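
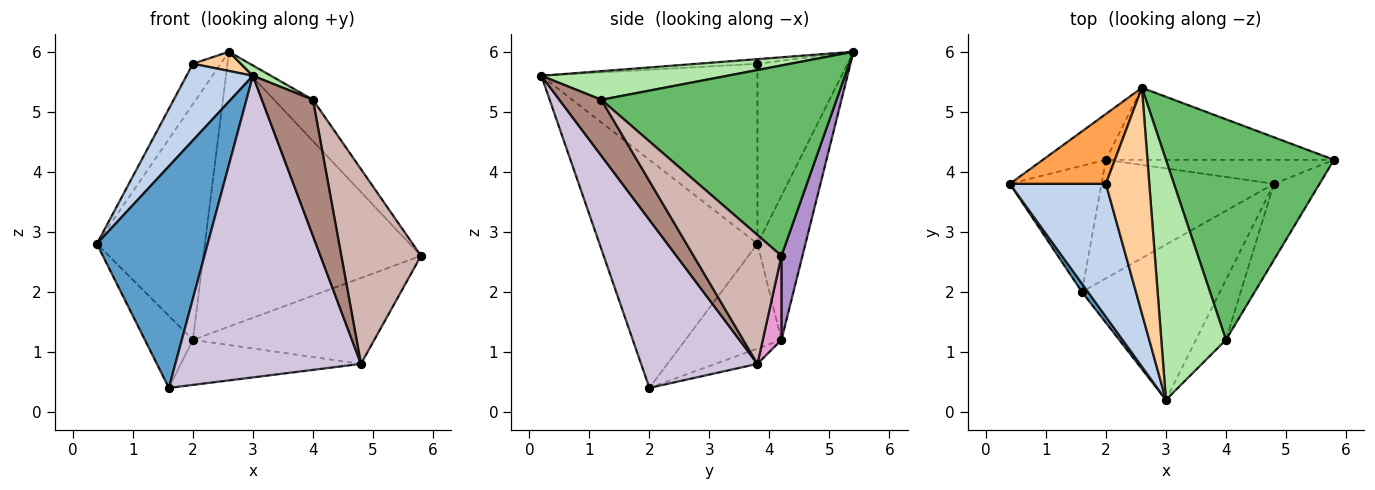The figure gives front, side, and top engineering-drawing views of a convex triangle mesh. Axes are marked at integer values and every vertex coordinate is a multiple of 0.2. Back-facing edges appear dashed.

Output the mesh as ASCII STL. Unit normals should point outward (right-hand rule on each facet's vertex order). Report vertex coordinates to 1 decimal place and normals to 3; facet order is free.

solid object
 facet normal -0.818 -0.574 0.022
  outer loop
   vertex 1.6 2.0 0.4
   vertex 3.0 0.2 5.6
   vertex 0.4 3.8 2.8
  endloop
 endfacet
 facet normal -0.852 -0.262 0.454
  outer loop
   vertex 2.0 3.8 5.8
   vertex 0.4 3.8 2.8
   vertex 3.0 0.2 5.6
  endloop
 endfacet
 facet normal -0.851 0.263 0.454
  outer loop
   vertex 2.0 3.8 5.8
   vertex 2.6 5.4 6.0
   vertex 0.4 3.8 2.8
  endloop
 endfacet
 facet normal -0.105 -0.084 0.991
  outer loop
   vertex 2.0 3.8 5.8
   vertex 3.0 0.2 5.6
   vertex 2.6 5.4 6.0
  endloop
 endfacet
 facet normal 0.744 0.123 0.657
  outer loop
   vertex 4.0 1.2 5.2
   vertex 5.8 4.2 2.6
   vertex 2.6 5.4 6.0
  endloop
 endfacet
 facet normal 0.405 -0.039 0.914
  outer loop
   vertex 4.0 1.2 5.2
   vertex 2.6 5.4 6.0
   vertex 3.0 0.2 5.6
  endloop
 endfacet
 facet normal -0.704 0.352 -0.616
  outer loop
   vertex 2.0 4.2 1.2
   vertex 1.6 2.0 0.4
   vertex 0.4 3.8 2.8
  endloop
 endfacet
 facet normal -0.400 0.900 -0.175
  outer loop
   vertex 2.0 4.2 1.2
   vertex 0.4 3.8 2.8
   vertex 2.6 5.4 6.0
  endloop
 endfacet
 facet normal 0.093 0.963 -0.252
  outer loop
   vertex 2.0 4.2 1.2
   vertex 2.6 5.4 6.0
   vertex 5.8 4.2 2.6
  endloop
 endfacet
 facet normal 0.487 -0.777 -0.400
  outer loop
   vertex 4.8 3.8 0.8
   vertex 3.0 0.2 5.6
   vertex 1.6 2.0 0.4
  endloop
 endfacet
 facet normal 0.602 -0.731 -0.322
  outer loop
   vertex 4.8 3.8 0.8
   vertex 4.0 1.2 5.2
   vertex 3.0 0.2 5.6
  endloop
 endfacet
 facet normal 0.717 -0.650 -0.254
  outer loop
   vertex 4.8 3.8 0.8
   vertex 5.8 4.2 2.6
   vertex 4.0 1.2 5.2
  endloop
 endfacet
 facet normal 0.099 0.958 -0.268
  outer loop
   vertex 4.8 3.8 0.8
   vertex 2.0 4.2 1.2
   vertex 5.8 4.2 2.6
  endloop
 endfacet
 facet normal -0.083 0.354 -0.932
  outer loop
   vertex 4.8 3.8 0.8
   vertex 1.6 2.0 0.4
   vertex 2.0 4.2 1.2
  endloop
 endfacet
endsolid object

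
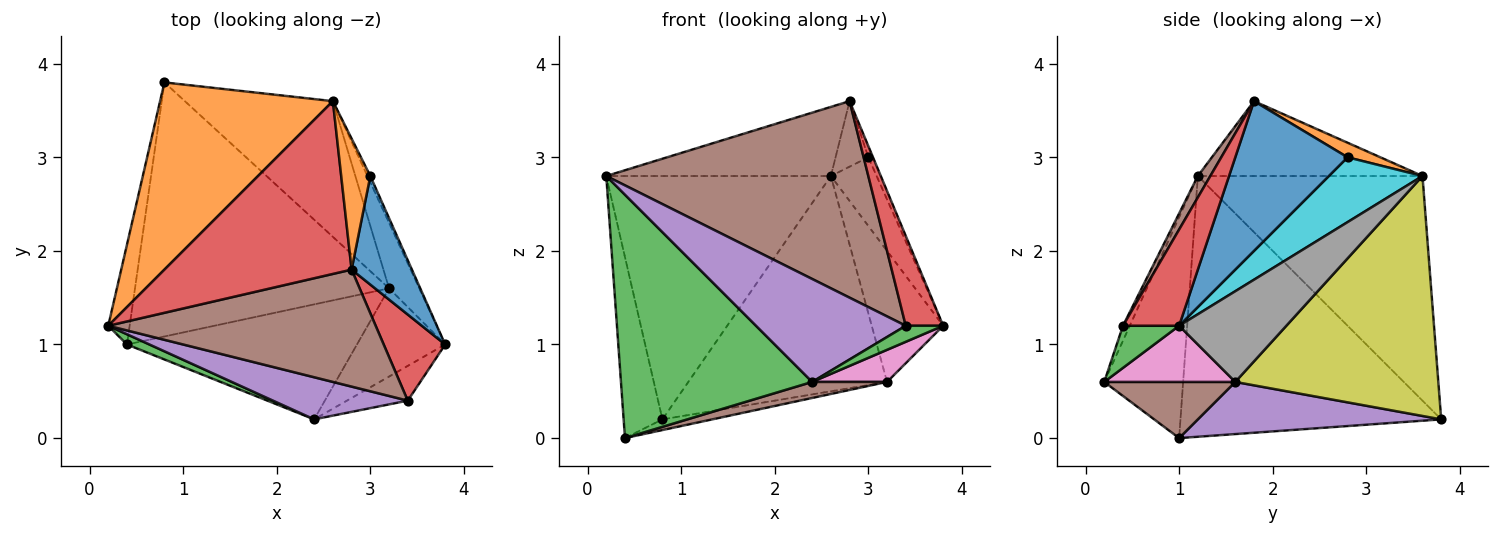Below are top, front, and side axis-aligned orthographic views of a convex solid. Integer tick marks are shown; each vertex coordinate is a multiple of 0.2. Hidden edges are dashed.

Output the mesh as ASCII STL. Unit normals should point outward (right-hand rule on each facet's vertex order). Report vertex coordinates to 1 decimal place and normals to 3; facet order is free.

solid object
 facet normal -0.986 0.147 -0.081
  outer loop
   vertex 0.4 1.0 0.0
   vertex 0.2 1.2 2.8
   vertex 0.8 3.8 0.2
  endloop
 endfacet
 facet normal -0.621 0.621 0.478
  outer loop
   vertex 2.6 3.6 2.8
   vertex 0.8 3.8 0.2
   vertex 0.2 1.2 2.8
  endloop
 endfacet
 facet normal -0.381 -0.924 0.039
  outer loop
   vertex 2.4 0.2 0.6
   vertex 0.2 1.2 2.8
   vertex 0.4 1.0 0.0
  endloop
 endfacet
 facet normal -0.348 0.348 0.870
  outer loop
   vertex 2.8 1.8 3.6
   vertex 2.6 3.6 2.8
   vertex 0.2 1.2 2.8
  endloop
 endfacet
 facet normal 0.201 0.041 -0.979
  outer loop
   vertex 3.2 1.6 0.6
   vertex 0.4 1.0 0.0
   vertex 0.8 3.8 0.2
  endloop
 endfacet
 facet normal 0.235 -0.134 -0.963
  outer loop
   vertex 3.2 1.6 0.6
   vertex 2.4 0.2 0.6
   vertex 0.4 1.0 0.0
  endloop
 endfacet
 facet normal 0.513 -0.293 -0.807
  outer loop
   vertex 3.2 1.6 0.6
   vertex 3.8 1.0 1.2
   vertex 2.4 0.2 0.6
  endloop
 endfacet
 facet normal 0.802 0.535 -0.267
  outer loop
   vertex 3.2 1.6 0.6
   vertex 2.6 3.6 2.8
   vertex 3.8 1.0 1.2
  endloop
 endfacet
 facet normal 0.654 0.640 -0.403
  outer loop
   vertex 3.2 1.6 0.6
   vertex 0.8 3.8 0.2
   vertex 2.6 3.6 2.8
  endloop
 endfacet
 facet normal 0.898 0.439 -0.040
  outer loop
   vertex 3.0 2.8 3.0
   vertex 3.8 1.0 1.2
   vertex 2.6 3.6 2.8
  endloop
 endfacet
 facet normal 0.927 0.039 0.373
  outer loop
   vertex 3.0 2.8 3.0
   vertex 2.8 1.8 3.6
   vertex 3.8 1.0 1.2
  endloop
 endfacet
 facet normal 0.408 0.408 0.816
  outer loop
   vertex 3.0 2.8 3.0
   vertex 2.6 3.6 2.8
   vertex 2.8 1.8 3.6
  endloop
 endfacet
 facet normal 0.532 -0.355 -0.769
  outer loop
   vertex 3.4 0.4 1.2
   vertex 2.4 0.2 0.6
   vertex 3.8 1.0 1.2
  endloop
 endfacet
 facet normal 0.735 -0.490 0.469
  outer loop
   vertex 3.4 0.4 1.2
   vertex 3.8 1.0 1.2
   vertex 2.8 1.8 3.6
  endloop
 endfacet
 facet normal -0.042 -0.925 0.378
  outer loop
   vertex 3.4 0.4 1.2
   vertex 0.2 1.2 2.8
   vertex 2.4 0.2 0.6
  endloop
 endfacet
 facet normal 0.041 -0.859 0.511
  outer loop
   vertex 3.4 0.4 1.2
   vertex 2.8 1.8 3.6
   vertex 0.2 1.2 2.8
  endloop
 endfacet
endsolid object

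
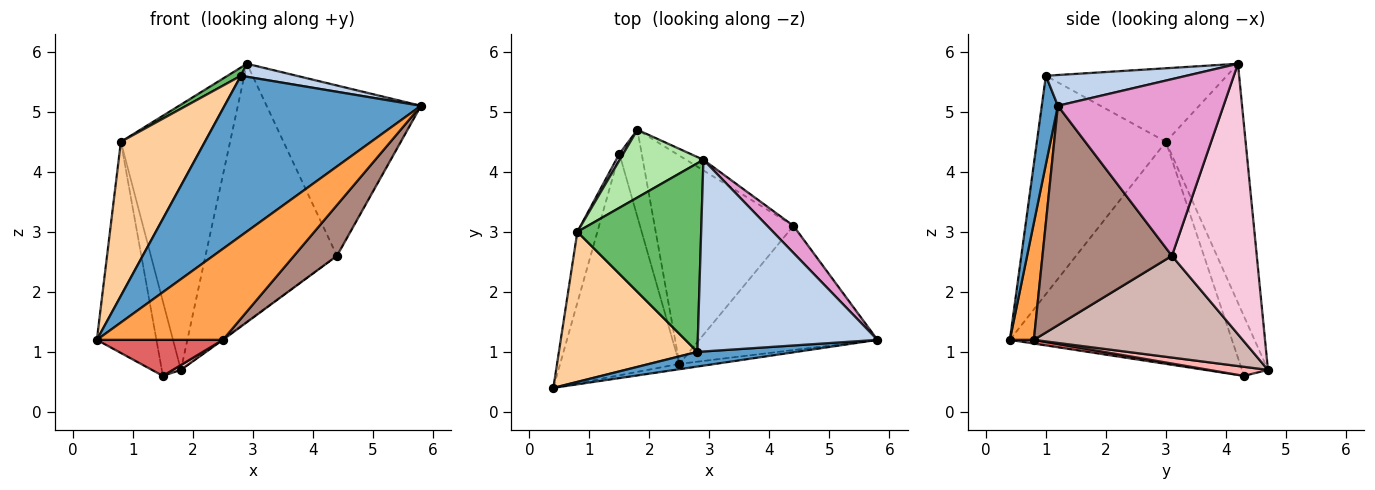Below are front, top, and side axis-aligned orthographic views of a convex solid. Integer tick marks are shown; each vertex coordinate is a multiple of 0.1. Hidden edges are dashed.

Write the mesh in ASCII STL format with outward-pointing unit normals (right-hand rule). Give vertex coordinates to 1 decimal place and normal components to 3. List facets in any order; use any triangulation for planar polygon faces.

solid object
 facet normal 0.081 -0.993 0.091
  outer loop
   vertex 2.8 1.0 5.6
   vertex 0.4 0.4 1.2
   vertex 5.8 1.2 5.1
  endloop
 endfacet
 facet normal 0.168 -0.067 0.983
  outer loop
   vertex 2.8 1.0 5.6
   vertex 5.8 1.2 5.1
   vertex 2.9 4.2 5.8
  endloop
 endfacet
 facet normal 0.187 -0.981 -0.057
  outer loop
   vertex 2.5 0.8 1.2
   vertex 5.8 1.2 5.1
   vertex 0.4 0.4 1.2
  endloop
 endfacet
 facet normal -0.740 -0.482 0.469
  outer loop
   vertex 0.8 3.0 4.5
   vertex 0.4 0.4 1.2
   vertex 2.8 1.0 5.6
  endloop
 endfacet
 facet normal -0.510 -0.038 0.859
  outer loop
   vertex 0.8 3.0 4.5
   vertex 2.8 1.0 5.6
   vertex 2.9 4.2 5.8
  endloop
 endfacet
 facet normal -0.577 0.791 0.202
  outer loop
   vertex 0.8 3.0 4.5
   vertex 2.9 4.2 5.8
   vertex 1.8 4.7 0.7
  endloop
 endfacet
 facet normal 0.031 -0.160 -0.987
  outer loop
   vertex 1.5 4.3 0.6
   vertex 2.5 0.8 1.2
   vertex 0.4 0.4 1.2
  endloop
 endfacet
 facet normal 0.376 -0.051 -0.925
  outer loop
   vertex 1.5 4.3 0.6
   vertex 1.8 4.7 0.7
   vertex 2.5 0.8 1.2
  endloop
 endfacet
 facet normal -0.962 0.258 -0.087
  outer loop
   vertex 1.5 4.3 0.6
   vertex 0.4 0.4 1.2
   vertex 0.8 3.0 4.5
  endloop
 endfacet
 facet normal -0.805 0.591 0.052
  outer loop
   vertex 1.5 4.3 0.6
   vertex 0.8 3.0 4.5
   vertex 1.8 4.7 0.7
  endloop
 endfacet
 facet normal 0.752 -0.249 -0.611
  outer loop
   vertex 4.4 3.1 2.6
   vertex 5.8 1.2 5.1
   vertex 2.5 0.8 1.2
  endloop
 endfacet
 facet normal 0.591 0.003 -0.807
  outer loop
   vertex 4.4 3.1 2.6
   vertex 2.5 0.8 1.2
   vertex 1.8 4.7 0.7
  endloop
 endfacet
 facet normal 0.727 0.678 0.108
  outer loop
   vertex 4.4 3.1 2.6
   vertex 2.9 4.2 5.8
   vertex 5.8 1.2 5.1
  endloop
 endfacet
 facet normal 0.542 0.840 -0.035
  outer loop
   vertex 4.4 3.1 2.6
   vertex 1.8 4.7 0.7
   vertex 2.9 4.2 5.8
  endloop
 endfacet
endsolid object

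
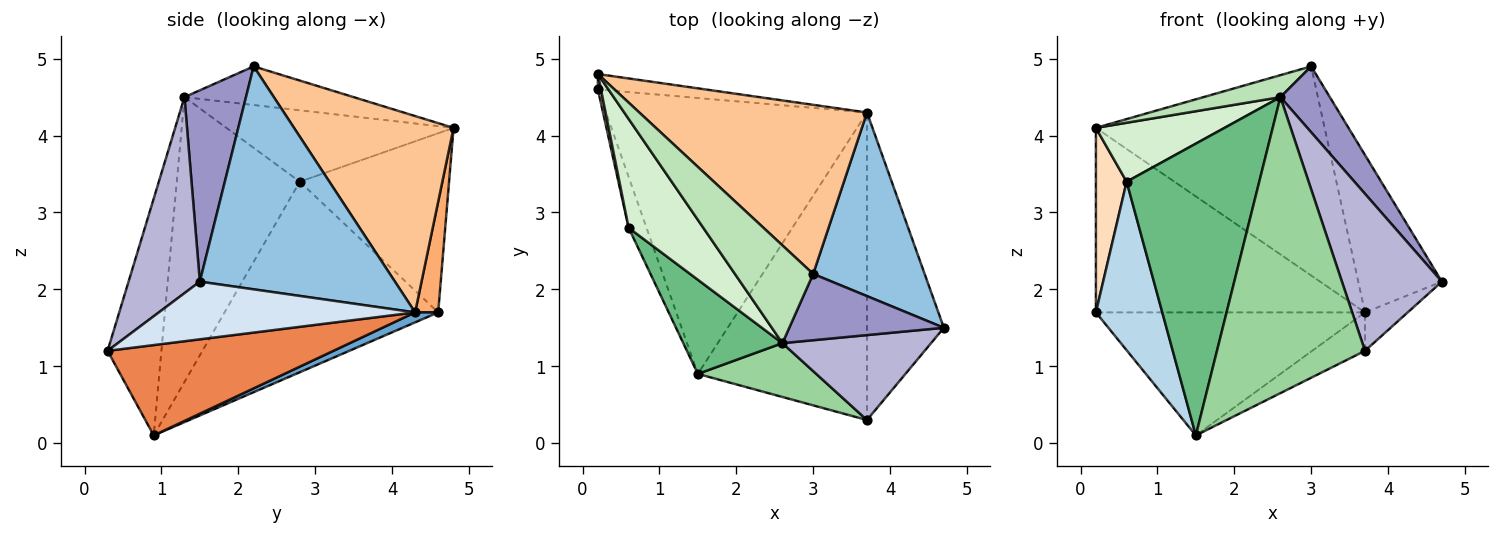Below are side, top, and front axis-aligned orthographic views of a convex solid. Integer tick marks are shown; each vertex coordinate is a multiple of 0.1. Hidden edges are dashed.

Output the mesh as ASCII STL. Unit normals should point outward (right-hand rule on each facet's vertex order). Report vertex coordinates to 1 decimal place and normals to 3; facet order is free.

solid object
 facet normal 0.035 0.407 -0.913
  outer loop
   vertex 3.7 4.3 1.7
   vertex 1.5 0.9 0.1
   vertex 0.2 4.6 1.7
  endloop
 endfacet
 facet normal 0.835 0.358 0.418
  outer loop
   vertex 3.7 4.3 1.7
   vertex 3.0 2.2 4.9
   vertex 4.7 1.5 2.1
  endloop
 endfacet
 facet normal -0.951 -0.296 -0.089
  outer loop
   vertex 0.6 2.8 3.4
   vertex 0.2 4.6 1.7
   vertex 1.5 0.9 0.1
  endloop
 endfacet
 facet normal 0.597 0.100 -0.796
  outer loop
   vertex 3.7 0.3 1.2
   vertex 3.7 4.3 1.7
   vertex 4.7 1.5 2.1
  endloop
 endfacet
 facet normal 0.468 0.110 -0.877
  outer loop
   vertex 3.7 0.3 1.2
   vertex 1.5 0.9 0.1
   vertex 3.7 4.3 1.7
  endloop
 endfacet
 facet normal 0.085 0.993 -0.083
  outer loop
   vertex 0.2 4.8 4.1
   vertex 3.7 4.3 1.7
   vertex 0.2 4.6 1.7
  endloop
 endfacet
 facet normal 0.477 0.683 0.553
  outer loop
   vertex 0.2 4.8 4.1
   vertex 3.0 2.2 4.9
   vertex 3.7 4.3 1.7
  endloop
 endfacet
 facet normal -0.979 -0.202 0.017
  outer loop
   vertex 0.2 4.8 4.1
   vertex 0.2 4.6 1.7
   vertex 0.6 2.8 3.4
  endloop
 endfacet
 facet normal -0.662 -0.713 0.230
  outer loop
   vertex 2.6 1.3 4.5
   vertex 0.6 2.8 3.4
   vertex 1.5 0.9 0.1
  endloop
 endfacet
 facet normal -0.337 -0.926 0.168
  outer loop
   vertex 2.6 1.3 4.5
   vertex 1.5 0.9 0.1
   vertex 3.7 0.3 1.2
  endloop
 endfacet
 facet normal -0.434 -0.197 0.879
  outer loop
   vertex 2.6 1.3 4.5
   vertex 3.0 2.2 4.9
   vertex 0.2 4.8 4.1
  endloop
 endfacet
 facet normal -0.643 -0.364 0.673
  outer loop
   vertex 2.6 1.3 4.5
   vertex 0.2 4.8 4.1
   vertex 0.6 2.8 3.4
  endloop
 endfacet
 facet normal 0.660 -0.530 0.533
  outer loop
   vertex 2.6 1.3 4.5
   vertex 4.7 1.5 2.1
   vertex 3.0 2.2 4.9
  endloop
 endfacet
 facet normal 0.531 -0.745 0.403
  outer loop
   vertex 2.6 1.3 4.5
   vertex 3.7 0.3 1.2
   vertex 4.7 1.5 2.1
  endloop
 endfacet
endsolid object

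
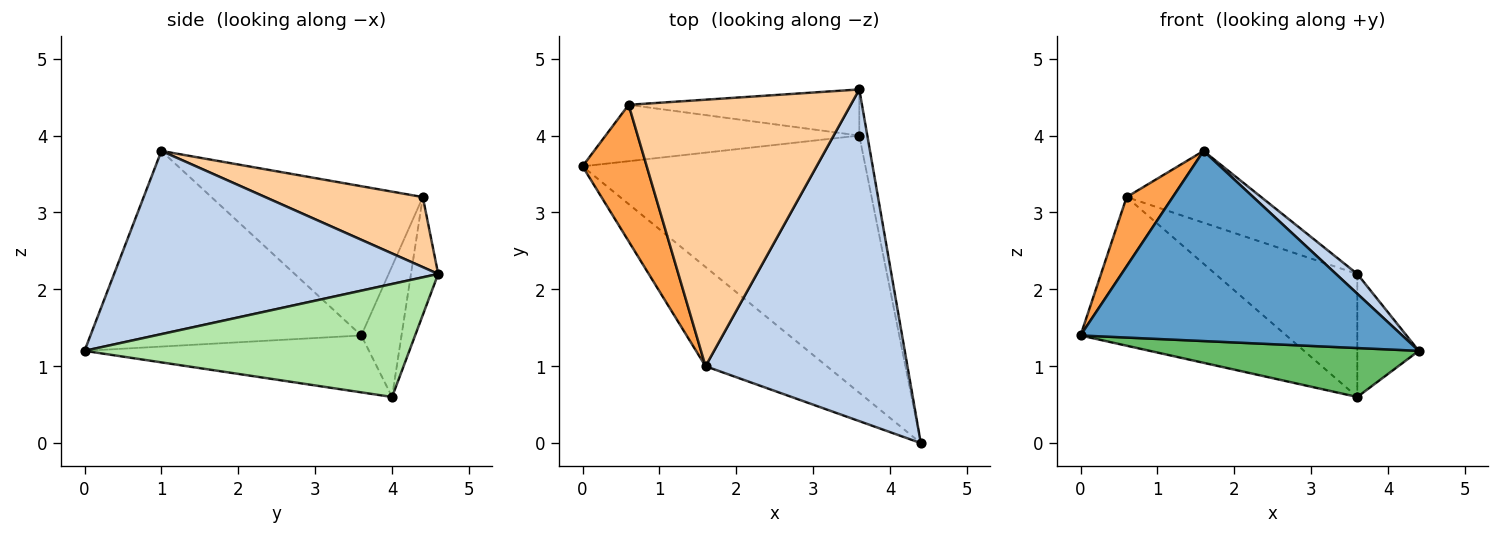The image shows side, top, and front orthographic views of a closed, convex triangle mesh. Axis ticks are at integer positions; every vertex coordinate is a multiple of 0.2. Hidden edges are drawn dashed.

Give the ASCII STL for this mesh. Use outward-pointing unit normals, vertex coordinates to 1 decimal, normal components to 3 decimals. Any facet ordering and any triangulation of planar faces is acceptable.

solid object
 facet normal -0.598 -0.710 -0.371
  outer loop
   vertex 1.6 1.0 3.8
   vertex 0.0 3.6 1.4
   vertex 4.4 0.0 1.2
  endloop
 endfacet
 facet normal 0.671 -0.044 0.740
  outer loop
   vertex 1.6 1.0 3.8
   vertex 4.4 0.0 1.2
   vertex 3.6 4.6 2.2
  endloop
 endfacet
 facet normal -0.901 -0.197 0.388
  outer loop
   vertex 0.6 4.4 3.2
   vertex 0.0 3.6 1.4
   vertex 1.6 1.0 3.8
  endloop
 endfacet
 facet normal 0.291 0.249 0.924
  outer loop
   vertex 0.6 4.4 3.2
   vertex 1.6 1.0 3.8
   vertex 3.6 4.6 2.2
  endloop
 endfacet
 facet normal -0.194 -0.183 -0.964
  outer loop
   vertex 3.6 4.0 0.6
   vertex 4.4 0.0 1.2
   vertex 0.0 3.6 1.4
  endloop
 endfacet
 facet normal 0.980 0.186 -0.070
  outer loop
   vertex 3.6 4.0 0.6
   vertex 3.6 4.6 2.2
   vertex 4.4 0.0 1.2
  endloop
 endfacet
 facet normal -0.180 0.920 -0.349
  outer loop
   vertex 3.6 4.0 0.6
   vertex 0.0 3.6 1.4
   vertex 0.6 4.4 3.2
  endloop
 endfacet
 facet normal -0.177 0.922 -0.346
  outer loop
   vertex 3.6 4.0 0.6
   vertex 0.6 4.4 3.2
   vertex 3.6 4.6 2.2
  endloop
 endfacet
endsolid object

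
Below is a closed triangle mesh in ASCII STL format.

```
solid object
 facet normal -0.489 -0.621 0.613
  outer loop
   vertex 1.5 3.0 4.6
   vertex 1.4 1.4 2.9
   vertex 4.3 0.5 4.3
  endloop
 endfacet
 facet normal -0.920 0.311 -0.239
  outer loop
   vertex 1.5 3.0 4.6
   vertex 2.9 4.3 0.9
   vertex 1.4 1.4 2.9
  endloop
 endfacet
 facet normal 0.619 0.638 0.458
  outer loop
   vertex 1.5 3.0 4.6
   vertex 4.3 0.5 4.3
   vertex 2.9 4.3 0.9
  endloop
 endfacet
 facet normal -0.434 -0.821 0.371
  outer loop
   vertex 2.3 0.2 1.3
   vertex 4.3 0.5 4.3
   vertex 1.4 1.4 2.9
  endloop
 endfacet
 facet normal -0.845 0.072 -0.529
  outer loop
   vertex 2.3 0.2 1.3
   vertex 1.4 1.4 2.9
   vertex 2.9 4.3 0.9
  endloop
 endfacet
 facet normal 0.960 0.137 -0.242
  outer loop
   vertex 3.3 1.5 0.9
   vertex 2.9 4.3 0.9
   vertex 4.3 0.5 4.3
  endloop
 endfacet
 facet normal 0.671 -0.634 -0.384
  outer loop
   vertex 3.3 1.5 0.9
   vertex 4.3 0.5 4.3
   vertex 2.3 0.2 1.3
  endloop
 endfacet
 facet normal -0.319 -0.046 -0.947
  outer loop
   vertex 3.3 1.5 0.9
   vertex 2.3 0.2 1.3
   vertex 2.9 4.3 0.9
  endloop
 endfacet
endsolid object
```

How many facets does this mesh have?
8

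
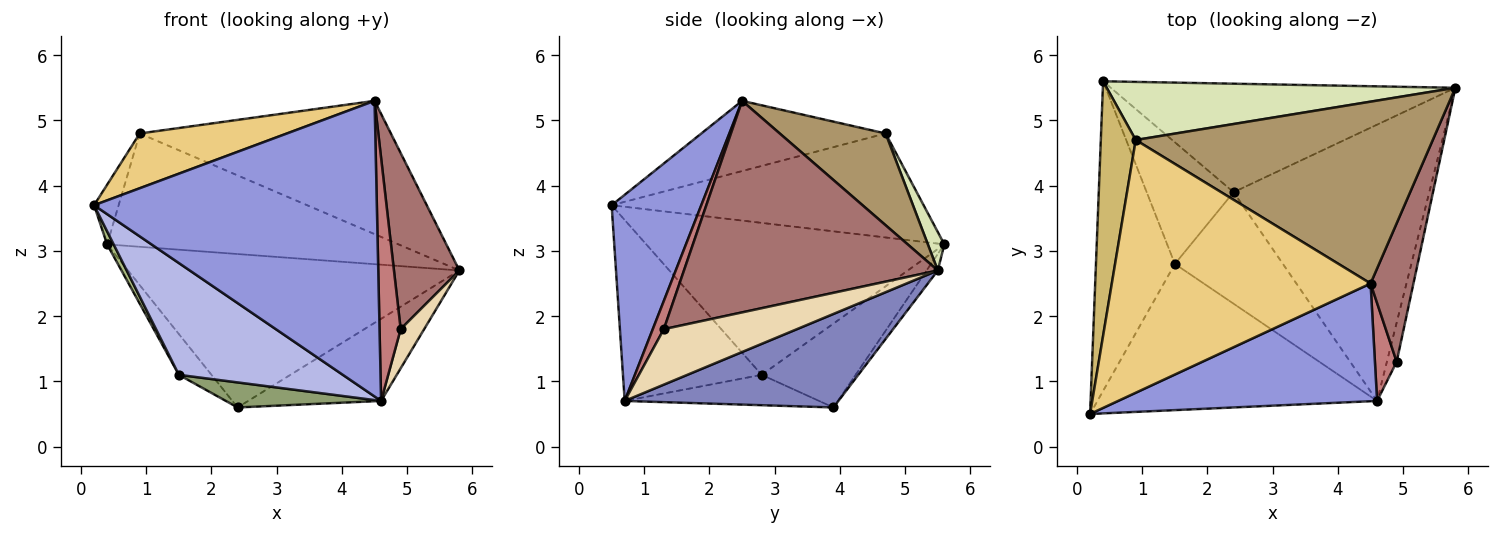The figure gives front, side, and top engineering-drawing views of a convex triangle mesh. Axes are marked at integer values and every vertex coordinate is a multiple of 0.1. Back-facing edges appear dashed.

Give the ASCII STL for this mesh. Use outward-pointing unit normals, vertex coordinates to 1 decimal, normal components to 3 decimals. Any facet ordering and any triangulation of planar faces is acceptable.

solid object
 facet normal -0.028 0.816 -0.577
  outer loop
   vertex 2.4 3.9 0.6
   vertex 0.4 5.6 3.1
   vertex 5.8 5.5 2.7
  endloop
 endfacet
 facet normal 0.416 0.259 -0.872
  outer loop
   vertex 4.6 0.7 0.7
   vertex 2.4 3.9 0.6
   vertex 5.8 5.5 2.7
  endloop
 endfacet
 facet normal 0.282 -0.891 0.355
  outer loop
   vertex 4.5 2.5 5.3
   vertex 0.2 0.5 3.7
   vertex 4.6 0.7 0.7
  endloop
 endfacet
 facet normal -0.457 -0.540 -0.706
  outer loop
   vertex 1.5 2.8 1.1
   vertex 4.6 0.7 0.7
   vertex 0.2 0.5 3.7
  endloop
 endfacet
 facet normal -0.265 -0.211 -0.941
  outer loop
   vertex 1.5 2.8 1.1
   vertex 2.4 3.9 0.6
   vertex 4.6 0.7 0.7
  endloop
 endfacet
 facet normal -0.887 -0.019 -0.461
  outer loop
   vertex 1.5 2.8 1.1
   vertex 0.2 0.5 3.7
   vertex 0.4 5.6 3.1
  endloop
 endfacet
 facet normal -0.675 0.234 -0.699
  outer loop
   vertex 1.5 2.8 1.1
   vertex 0.4 5.6 3.1
   vertex 2.4 3.9 0.6
  endloop
 endfacet
 facet normal 0.050 0.889 0.456
  outer loop
   vertex 0.9 4.7 4.8
   vertex 5.8 5.5 2.7
   vertex 0.4 5.6 3.1
  endloop
 endfacet
 facet normal 0.242 0.574 0.783
  outer loop
   vertex 0.9 4.7 4.8
   vertex 4.5 2.5 5.3
   vertex 5.8 5.5 2.7
  endloop
 endfacet
 facet normal -0.945 0.074 0.317
  outer loop
   vertex 0.9 4.7 4.8
   vertex 0.4 5.6 3.1
   vertex 0.2 0.5 3.7
  endloop
 endfacet
 facet normal -0.256 -0.205 0.945
  outer loop
   vertex 0.9 4.7 4.8
   vertex 0.2 0.5 3.7
   vertex 4.5 2.5 5.3
  endloop
 endfacet
 facet normal 0.970 -0.171 -0.171
  outer loop
   vertex 4.9 1.3 1.8
   vertex 4.6 0.7 0.7
   vertex 5.8 5.5 2.7
  endloop
 endfacet
 facet normal 0.950 -0.245 0.193
  outer loop
   vertex 4.9 1.3 1.8
   vertex 5.8 5.5 2.7
   vertex 4.5 2.5 5.3
  endloop
 endfacet
 facet normal 0.437 -0.834 0.336
  outer loop
   vertex 4.9 1.3 1.8
   vertex 4.5 2.5 5.3
   vertex 4.6 0.7 0.7
  endloop
 endfacet
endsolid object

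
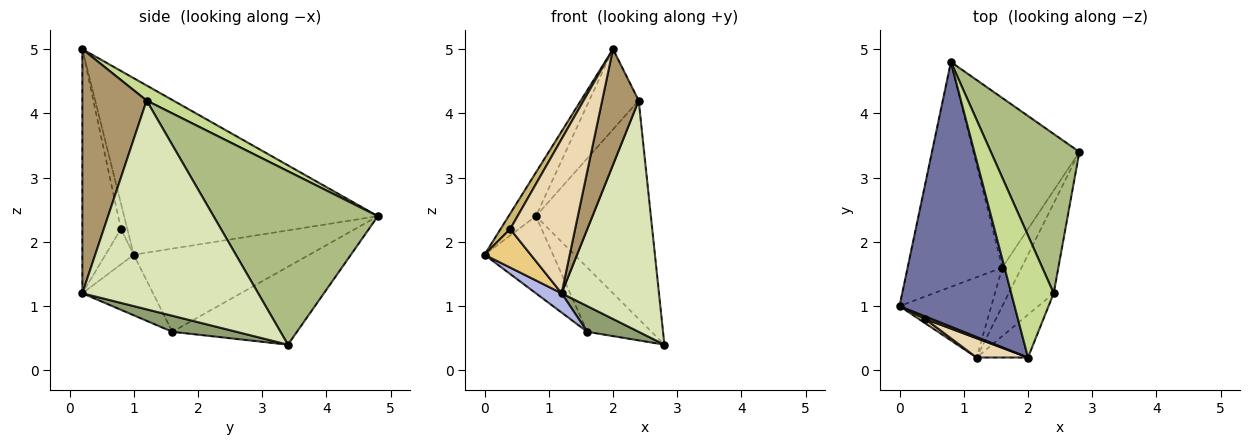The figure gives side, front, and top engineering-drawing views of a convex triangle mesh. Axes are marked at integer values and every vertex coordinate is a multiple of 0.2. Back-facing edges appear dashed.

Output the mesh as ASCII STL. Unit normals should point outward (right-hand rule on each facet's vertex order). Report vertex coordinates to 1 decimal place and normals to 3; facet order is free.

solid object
 facet normal -0.834 0.090 0.544
  outer loop
   vertex 2.0 0.2 5.0
   vertex 0.8 4.8 2.4
   vertex 0.0 1.0 1.8
  endloop
 endfacet
 facet normal -0.639 0.249 -0.728
  outer loop
   vertex 1.6 1.6 0.6
   vertex 0.0 1.0 1.8
   vertex 0.8 4.8 2.4
  endloop
 endfacet
 facet normal -0.566 0.292 -0.771
  outer loop
   vertex 1.6 1.6 0.6
   vertex 0.8 4.8 2.4
   vertex 2.8 3.4 0.4
  endloop
 endfacet
 facet normal -0.540 -0.196 -0.818
  outer loop
   vertex 1.6 1.6 0.6
   vertex 1.2 0.2 1.2
   vertex 0.0 1.0 1.8
  endloop
 endfacet
 facet normal 0.570 -0.456 -0.684
  outer loop
   vertex 1.6 1.6 0.6
   vertex 2.8 3.4 0.4
   vertex 1.2 0.2 1.2
  endloop
 endfacet
 facet normal 0.756 0.529 0.386
  outer loop
   vertex 2.4 1.2 4.2
   vertex 2.8 3.4 0.4
   vertex 0.8 4.8 2.4
  endloop
 endfacet
 facet normal 0.285 0.527 0.801
  outer loop
   vertex 2.4 1.2 4.2
   vertex 0.8 4.8 2.4
   vertex 2.0 0.2 5.0
  endloop
 endfacet
 facet normal 0.860 -0.476 -0.185
  outer loop
   vertex 2.4 1.2 4.2
   vertex 1.2 0.2 1.2
   vertex 2.8 3.4 0.4
  endloop
 endfacet
 facet normal 0.855 -0.486 -0.180
  outer loop
   vertex 2.4 1.2 4.2
   vertex 2.0 0.2 5.0
   vertex 1.2 0.2 1.2
  endloop
 endfacet
 facet normal -0.549 -0.824 0.137
  outer loop
   vertex 0.4 0.8 2.2
   vertex 2.0 0.2 5.0
   vertex 0.0 1.0 1.8
  endloop
 endfacet
 facet normal -0.519 -0.849 0.094
  outer loop
   vertex 0.4 0.8 2.2
   vertex 0.0 1.0 1.8
   vertex 1.2 0.2 1.2
  endloop
 endfacet
 facet normal -0.508 -0.855 0.107
  outer loop
   vertex 0.4 0.8 2.2
   vertex 1.2 0.2 1.2
   vertex 2.0 0.2 5.0
  endloop
 endfacet
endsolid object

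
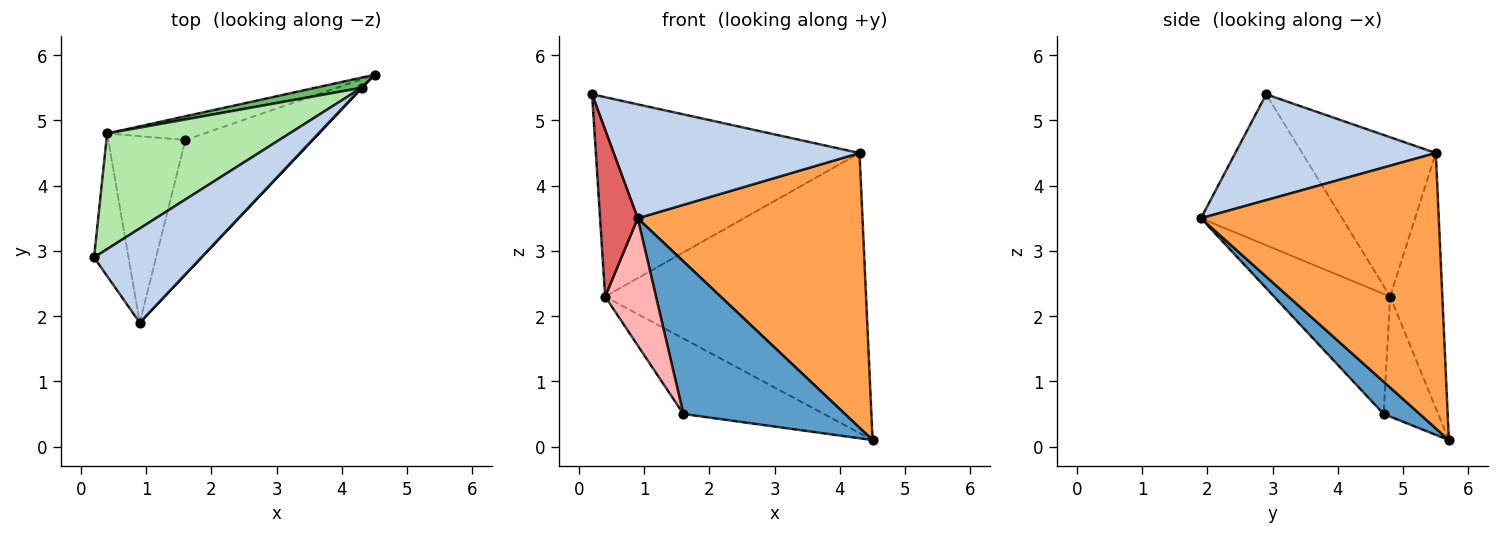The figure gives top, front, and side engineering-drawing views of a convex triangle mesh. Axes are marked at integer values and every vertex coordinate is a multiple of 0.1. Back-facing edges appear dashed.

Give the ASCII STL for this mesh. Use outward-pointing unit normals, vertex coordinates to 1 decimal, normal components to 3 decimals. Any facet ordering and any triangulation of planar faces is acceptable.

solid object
 facet normal 0.165 -0.740 -0.652
  outer loop
   vertex 1.6 4.7 0.5
   vertex 4.5 5.7 0.1
   vertex 0.9 1.9 3.5
  endloop
 endfacet
 facet normal 0.532 -0.652 0.539
  outer loop
   vertex 4.3 5.5 4.5
   vertex 0.2 2.9 5.4
   vertex 0.9 1.9 3.5
  endloop
 endfacet
 facet normal 0.727 -0.687 0.002
  outer loop
   vertex 4.3 5.5 4.5
   vertex 0.9 1.9 3.5
   vertex 4.5 5.7 0.1
  endloop
 endfacet
 facet normal -0.347 0.895 -0.281
  outer loop
   vertex 0.4 4.8 2.3
   vertex 4.5 5.7 0.1
   vertex 1.6 4.7 0.5
  endloop
 endfacet
 facet normal -0.196 0.980 0.036
  outer loop
   vertex 0.4 4.8 2.3
   vertex 4.3 5.5 4.5
   vertex 4.5 5.7 0.1
  endloop
 endfacet
 facet normal -0.401 0.792 0.460
  outer loop
   vertex 0.4 4.8 2.3
   vertex 0.2 2.9 5.4
   vertex 4.3 5.5 4.5
  endloop
 endfacet
 facet normal -0.944 -0.252 -0.215
  outer loop
   vertex 0.4 4.8 2.3
   vertex 0.9 1.9 3.5
   vertex 0.2 2.9 5.4
  endloop
 endfacet
 facet normal -0.789 -0.346 -0.507
  outer loop
   vertex 0.4 4.8 2.3
   vertex 1.6 4.7 0.5
   vertex 0.9 1.9 3.5
  endloop
 endfacet
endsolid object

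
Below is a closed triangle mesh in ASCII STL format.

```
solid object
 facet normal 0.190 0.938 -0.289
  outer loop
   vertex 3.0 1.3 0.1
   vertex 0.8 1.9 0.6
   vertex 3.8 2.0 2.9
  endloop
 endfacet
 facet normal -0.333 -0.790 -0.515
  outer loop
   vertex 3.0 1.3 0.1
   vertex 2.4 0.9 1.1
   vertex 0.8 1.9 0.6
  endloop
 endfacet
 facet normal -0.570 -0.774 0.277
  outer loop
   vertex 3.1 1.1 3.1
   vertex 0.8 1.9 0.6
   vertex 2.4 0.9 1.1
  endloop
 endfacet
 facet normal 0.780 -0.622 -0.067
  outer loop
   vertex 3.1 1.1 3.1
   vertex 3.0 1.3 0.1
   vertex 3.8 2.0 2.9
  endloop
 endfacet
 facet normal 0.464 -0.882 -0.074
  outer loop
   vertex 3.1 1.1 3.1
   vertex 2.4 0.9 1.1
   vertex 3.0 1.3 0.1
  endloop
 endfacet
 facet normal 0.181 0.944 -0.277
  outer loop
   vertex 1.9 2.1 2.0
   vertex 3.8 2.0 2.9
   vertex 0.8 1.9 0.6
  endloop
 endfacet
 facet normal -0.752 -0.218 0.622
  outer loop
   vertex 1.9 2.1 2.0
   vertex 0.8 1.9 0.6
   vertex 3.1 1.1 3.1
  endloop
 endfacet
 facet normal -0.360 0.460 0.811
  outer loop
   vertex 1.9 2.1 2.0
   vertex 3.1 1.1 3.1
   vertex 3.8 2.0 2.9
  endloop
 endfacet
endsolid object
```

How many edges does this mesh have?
12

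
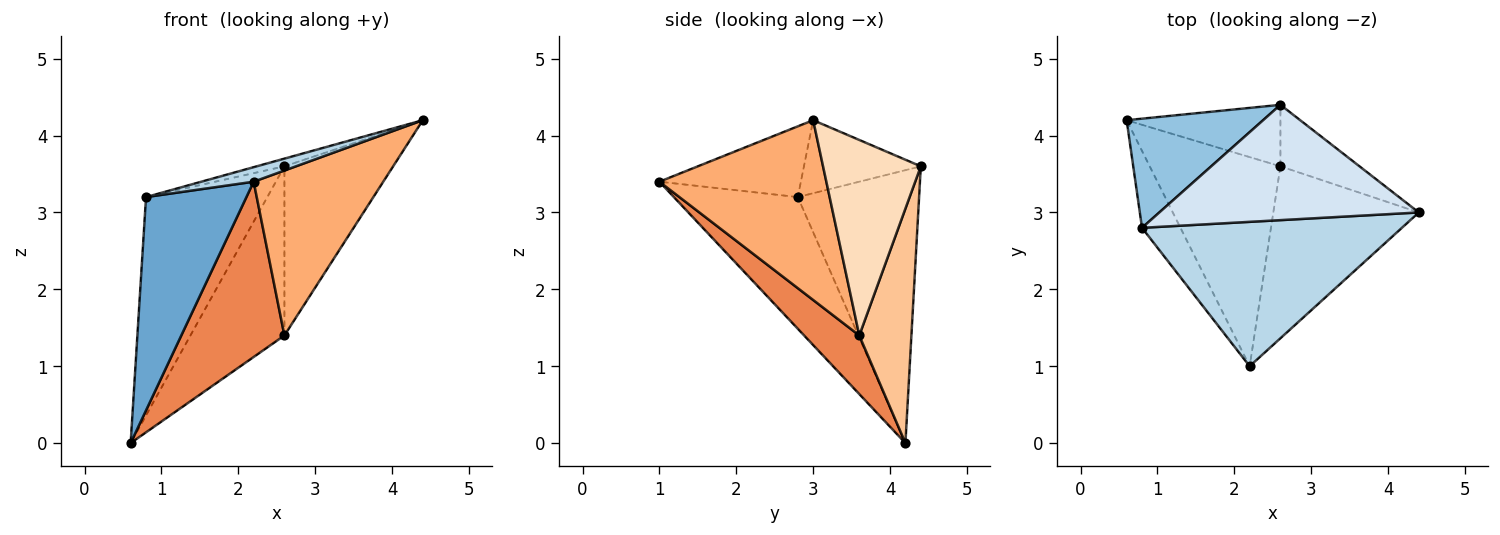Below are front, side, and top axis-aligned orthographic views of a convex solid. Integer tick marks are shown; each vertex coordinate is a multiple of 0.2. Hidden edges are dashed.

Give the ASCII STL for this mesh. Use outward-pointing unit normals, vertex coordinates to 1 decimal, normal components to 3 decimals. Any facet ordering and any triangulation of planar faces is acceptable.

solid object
 facet normal -0.758 -0.614 -0.221
  outer loop
   vertex 0.8 2.8 3.2
   vertex 0.6 4.2 0.0
   vertex 2.2 1.0 3.4
  endloop
 endfacet
 facet normal -0.667 0.667 0.333
  outer loop
   vertex 0.8 2.8 3.2
   vertex 2.6 4.4 3.6
   vertex 0.6 4.2 0.0
  endloop
 endfacet
 facet normal -0.261 -0.097 0.960
  outer loop
   vertex 0.8 2.8 3.2
   vertex 2.2 1.0 3.4
   vertex 4.4 3.0 4.2
  endloop
 endfacet
 facet normal -0.270 0.064 0.961
  outer loop
   vertex 0.8 2.8 3.2
   vertex 4.4 3.0 4.2
   vertex 2.6 4.4 3.6
  endloop
 endfacet
 facet normal 0.325 -0.608 -0.725
  outer loop
   vertex 2.6 3.6 1.4
   vertex 2.2 1.0 3.4
   vertex 0.6 4.2 0.0
  endloop
 endfacet
 facet normal 0.666 -0.517 -0.539
  outer loop
   vertex 2.6 3.6 1.4
   vertex 4.4 3.0 4.2
   vertex 2.2 1.0 3.4
  endloop
 endfacet
 facet normal 0.462 0.833 -0.303
  outer loop
   vertex 2.6 3.6 1.4
   vertex 0.6 4.2 0.0
   vertex 2.6 4.4 3.6
  endloop
 endfacet
 facet normal 0.645 0.718 -0.261
  outer loop
   vertex 2.6 3.6 1.4
   vertex 2.6 4.4 3.6
   vertex 4.4 3.0 4.2
  endloop
 endfacet
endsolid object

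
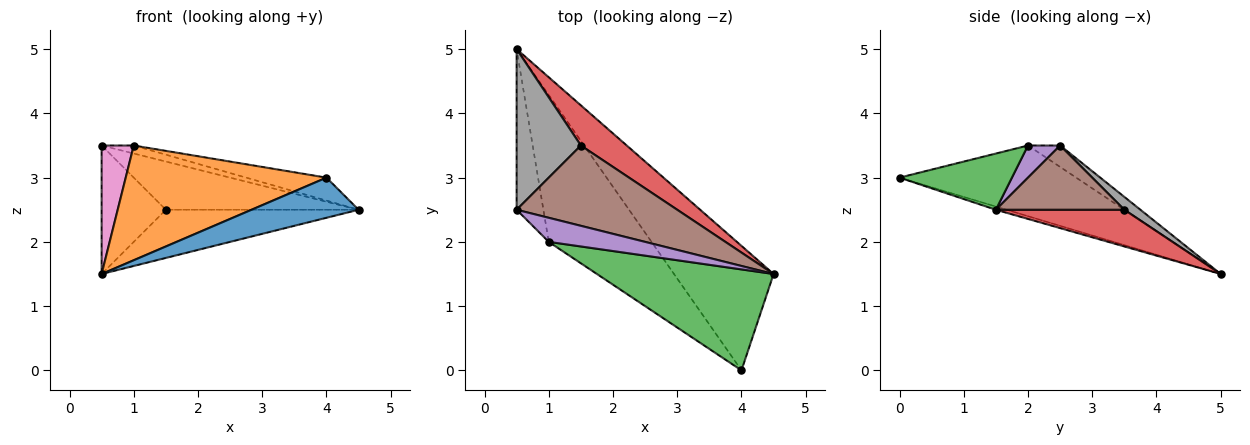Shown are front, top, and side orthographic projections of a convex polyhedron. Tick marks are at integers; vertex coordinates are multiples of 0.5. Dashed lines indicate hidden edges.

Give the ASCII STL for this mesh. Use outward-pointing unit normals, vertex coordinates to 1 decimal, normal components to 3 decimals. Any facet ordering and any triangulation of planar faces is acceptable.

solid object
 facet normal -0.031 -0.307 -0.951
  outer loop
   vertex 4.0 0.0 3.0
   vertex 0.5 5.0 1.5
   vertex 4.5 1.5 2.5
  endloop
 endfacet
 facet normal -0.476 -0.541 -0.693
  outer loop
   vertex 4.0 0.0 3.0
   vertex 1.0 2.0 3.5
   vertex 0.5 5.0 1.5
  endloop
 endfacet
 facet normal 0.296 0.212 0.931
  outer loop
   vertex 4.0 0.0 3.0
   vertex 4.5 1.5 2.5
   vertex 1.0 2.0 3.5
  endloop
 endfacet
 facet normal 0.456 0.684 0.570
  outer loop
   vertex 1.5 3.5 2.5
   vertex 4.5 1.5 2.5
   vertex 0.5 5.0 1.5
  endloop
 endfacet
 facet normal 0.302 0.302 0.905
  outer loop
   vertex 0.5 2.5 3.5
   vertex 1.0 2.0 3.5
   vertex 4.5 1.5 2.5
  endloop
 endfacet
 facet normal 0.324 0.487 0.811
  outer loop
   vertex 0.5 2.5 3.5
   vertex 4.5 1.5 2.5
   vertex 1.5 3.5 2.5
  endloop
 endfacet
 facet normal -0.530 -0.530 -0.662
  outer loop
   vertex 0.5 2.5 3.5
   vertex 0.5 5.0 1.5
   vertex 1.0 2.0 3.5
  endloop
 endfacet
 facet normal 0.154 0.617 0.772
  outer loop
   vertex 0.5 2.5 3.5
   vertex 1.5 3.5 2.5
   vertex 0.5 5.0 1.5
  endloop
 endfacet
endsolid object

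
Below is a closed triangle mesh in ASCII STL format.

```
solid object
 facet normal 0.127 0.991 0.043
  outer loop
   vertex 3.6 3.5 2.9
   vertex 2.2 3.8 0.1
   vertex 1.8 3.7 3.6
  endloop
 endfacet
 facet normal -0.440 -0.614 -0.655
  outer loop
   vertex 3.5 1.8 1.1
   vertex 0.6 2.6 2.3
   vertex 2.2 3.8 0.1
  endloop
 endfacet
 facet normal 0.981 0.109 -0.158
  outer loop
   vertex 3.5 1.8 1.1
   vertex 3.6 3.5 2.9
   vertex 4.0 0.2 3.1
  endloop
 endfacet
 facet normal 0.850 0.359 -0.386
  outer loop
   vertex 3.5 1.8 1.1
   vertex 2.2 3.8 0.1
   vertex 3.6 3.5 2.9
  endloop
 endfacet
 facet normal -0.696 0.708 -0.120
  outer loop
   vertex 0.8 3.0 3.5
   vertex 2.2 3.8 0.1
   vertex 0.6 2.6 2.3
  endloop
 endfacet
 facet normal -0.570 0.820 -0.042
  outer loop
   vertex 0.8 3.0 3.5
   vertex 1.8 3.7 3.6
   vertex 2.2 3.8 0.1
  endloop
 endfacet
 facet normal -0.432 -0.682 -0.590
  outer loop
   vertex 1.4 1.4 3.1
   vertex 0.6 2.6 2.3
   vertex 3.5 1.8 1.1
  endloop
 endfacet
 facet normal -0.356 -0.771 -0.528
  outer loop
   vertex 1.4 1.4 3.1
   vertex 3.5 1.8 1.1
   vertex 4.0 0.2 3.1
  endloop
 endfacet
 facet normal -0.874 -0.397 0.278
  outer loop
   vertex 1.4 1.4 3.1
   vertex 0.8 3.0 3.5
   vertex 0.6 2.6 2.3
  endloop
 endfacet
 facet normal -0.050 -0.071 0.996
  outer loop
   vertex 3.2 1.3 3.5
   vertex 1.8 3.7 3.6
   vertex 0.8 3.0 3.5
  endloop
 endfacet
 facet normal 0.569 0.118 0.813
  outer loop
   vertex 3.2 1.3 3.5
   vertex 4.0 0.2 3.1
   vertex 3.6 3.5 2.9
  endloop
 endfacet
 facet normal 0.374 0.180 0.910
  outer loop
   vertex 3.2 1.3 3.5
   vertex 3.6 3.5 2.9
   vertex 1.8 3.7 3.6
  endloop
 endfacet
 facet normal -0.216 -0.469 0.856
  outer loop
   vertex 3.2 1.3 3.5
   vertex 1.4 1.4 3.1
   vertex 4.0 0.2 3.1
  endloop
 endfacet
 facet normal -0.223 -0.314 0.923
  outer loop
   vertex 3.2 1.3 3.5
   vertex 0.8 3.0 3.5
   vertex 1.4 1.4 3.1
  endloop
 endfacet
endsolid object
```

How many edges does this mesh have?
21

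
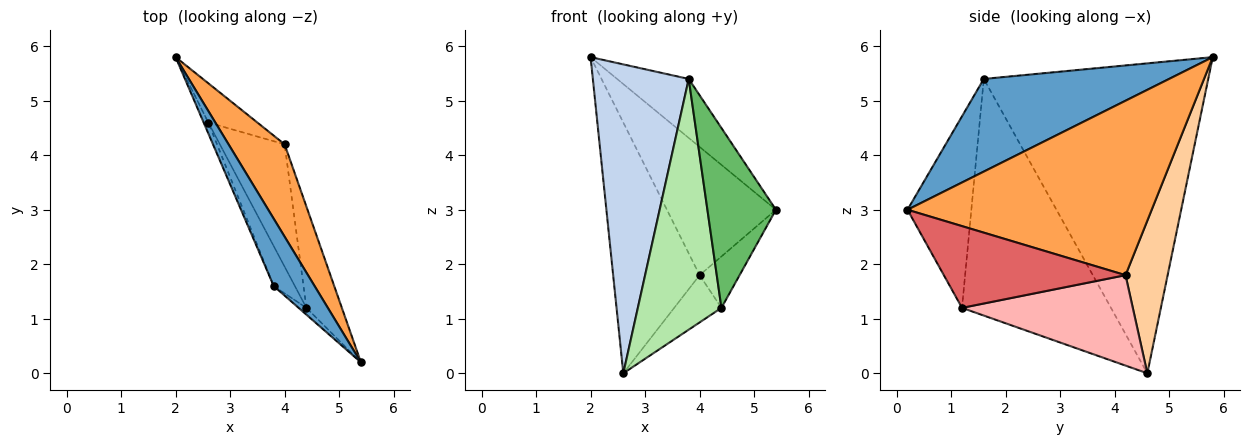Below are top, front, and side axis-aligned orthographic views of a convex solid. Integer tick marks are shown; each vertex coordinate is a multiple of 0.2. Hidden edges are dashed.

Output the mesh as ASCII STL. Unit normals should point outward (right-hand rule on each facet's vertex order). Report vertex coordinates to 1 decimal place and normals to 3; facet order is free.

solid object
 facet normal 0.863 0.333 0.381
  outer loop
   vertex 3.8 1.6 5.4
   vertex 5.4 0.2 3.0
   vertex 2.0 5.8 5.8
  endloop
 endfacet
 facet normal -0.920 -0.393 -0.014
  outer loop
   vertex 3.8 1.6 5.4
   vertex 2.0 5.8 5.8
   vertex 2.6 4.6 0.0
  endloop
 endfacet
 facet normal 0.876 0.391 0.282
  outer loop
   vertex 4.0 4.2 1.8
   vertex 2.0 5.8 5.8
   vertex 5.4 0.2 3.0
  endloop
 endfacet
 facet normal 0.434 0.890 -0.139
  outer loop
   vertex 4.0 4.2 1.8
   vertex 2.6 4.6 0.0
   vertex 2.0 5.8 5.8
  endloop
 endfacet
 facet normal -0.681 -0.731 -0.028
  outer loop
   vertex 4.4 1.2 1.2
   vertex 5.4 0.2 3.0
   vertex 3.8 1.6 5.4
  endloop
 endfacet
 facet normal -0.870 -0.488 -0.078
  outer loop
   vertex 4.4 1.2 1.2
   vertex 3.8 1.6 5.4
   vertex 2.6 4.6 0.0
  endloop
 endfacet
 facet normal 0.899 0.198 -0.390
  outer loop
   vertex 4.4 1.2 1.2
   vertex 4.0 4.2 1.8
   vertex 5.4 0.2 3.0
  endloop
 endfacet
 facet normal 0.793 0.219 -0.568
  outer loop
   vertex 4.4 1.2 1.2
   vertex 2.6 4.6 0.0
   vertex 4.0 4.2 1.8
  endloop
 endfacet
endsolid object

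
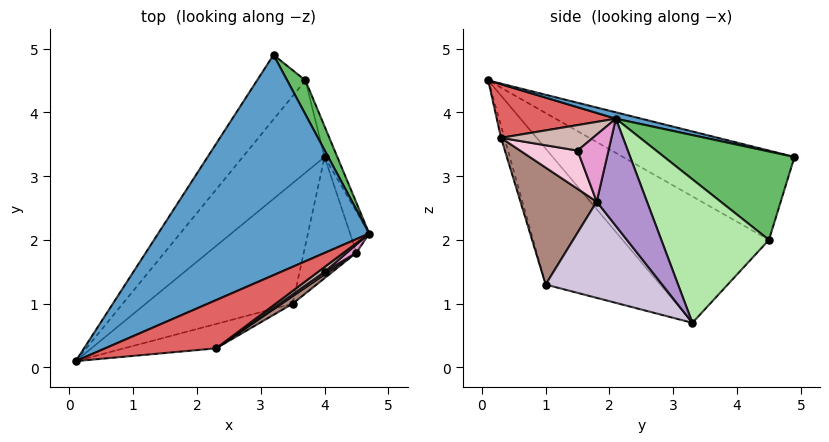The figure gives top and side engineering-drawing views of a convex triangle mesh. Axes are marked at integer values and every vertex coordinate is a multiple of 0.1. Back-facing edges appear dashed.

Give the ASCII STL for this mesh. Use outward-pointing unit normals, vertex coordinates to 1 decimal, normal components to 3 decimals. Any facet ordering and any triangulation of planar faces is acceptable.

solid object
 facet normal 0.029 0.224 0.974
  outer loop
   vertex 3.2 4.9 3.3
   vertex 0.1 0.1 4.5
   vertex 4.7 2.1 3.9
  endloop
 endfacet
 facet normal -0.679 -0.044 -0.733
  outer loop
   vertex 3.5 1.0 1.3
   vertex 0.1 0.1 4.5
   vertex 4.0 3.3 0.7
  endloop
 endfacet
 facet normal -0.802 0.409 -0.435
  outer loop
   vertex 3.7 4.5 2.0
   vertex 0.1 0.1 4.5
   vertex 3.2 4.9 3.3
  endloop
 endfacet
 facet normal -0.785 0.354 -0.508
  outer loop
   vertex 3.7 4.5 2.0
   vertex 4.0 3.3 0.7
   vertex 0.1 0.1 4.5
  endloop
 endfacet
 facet normal 0.852 0.494 0.176
  outer loop
   vertex 3.7 4.5 2.0
   vertex 3.2 4.9 3.3
   vertex 4.7 2.1 3.9
  endloop
 endfacet
 facet normal 0.942 0.326 -0.084
  outer loop
   vertex 3.7 4.5 2.0
   vertex 4.7 2.1 3.9
   vertex 4.0 3.3 0.7
  endloop
 endfacet
 facet normal 0.351 -0.589 0.727
  outer loop
   vertex 2.3 0.3 3.6
   vertex 4.7 2.1 3.9
   vertex 0.1 0.1 4.5
  endloop
 endfacet
 facet normal -0.041 -0.950 -0.310
  outer loop
   vertex 2.3 0.3 3.6
   vertex 0.1 0.1 4.5
   vertex 3.5 1.0 1.3
  endloop
 endfacet
 facet normal 0.979 0.105 -0.175
  outer loop
   vertex 4.5 1.8 2.6
   vertex 4.0 3.3 0.7
   vertex 4.7 2.1 3.9
  endloop
 endfacet
 facet normal 0.836 -0.301 -0.458
  outer loop
   vertex 4.5 1.8 2.6
   vertex 3.5 1.0 1.3
   vertex 4.0 3.3 0.7
  endloop
 endfacet
 facet normal 0.579 -0.813 0.055
  outer loop
   vertex 4.5 1.8 2.6
   vertex 2.3 0.3 3.6
   vertex 3.5 1.0 1.3
  endloop
 endfacet
 facet normal 0.582 -0.800 0.145
  outer loop
   vertex 4.0 1.5 3.4
   vertex 4.7 2.1 3.9
   vertex 2.3 0.3 3.6
  endloop
 endfacet
 facet normal 0.612 -0.786 0.087
  outer loop
   vertex 4.0 1.5 3.4
   vertex 4.5 1.8 2.6
   vertex 4.7 2.1 3.9
  endloop
 endfacet
 facet normal 0.580 -0.812 0.058
  outer loop
   vertex 4.0 1.5 3.4
   vertex 2.3 0.3 3.6
   vertex 4.5 1.8 2.6
  endloop
 endfacet
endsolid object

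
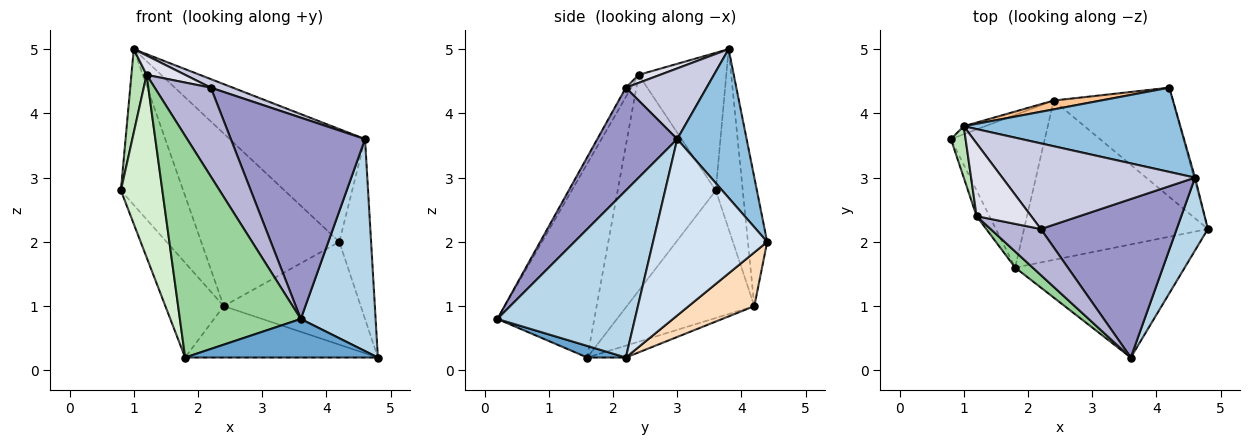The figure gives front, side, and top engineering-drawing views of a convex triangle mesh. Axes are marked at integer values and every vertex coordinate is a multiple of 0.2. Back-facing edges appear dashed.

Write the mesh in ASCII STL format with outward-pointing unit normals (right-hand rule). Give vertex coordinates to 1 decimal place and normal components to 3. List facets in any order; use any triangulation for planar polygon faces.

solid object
 facet normal 0.064 -0.322 -0.945
  outer loop
   vertex 1.8 1.6 0.2
   vertex 4.8 2.2 0.2
   vertex 3.6 0.2 0.8
  endloop
 endfacet
 facet normal 0.380 0.741 0.554
  outer loop
   vertex 4.6 3.0 3.6
   vertex 4.2 4.4 2.0
   vertex 1.0 3.8 5.0
  endloop
 endfacet
 facet normal 0.867 -0.472 0.162
  outer loop
   vertex 4.6 3.0 3.6
   vertex 3.6 0.2 0.8
   vertex 4.8 2.2 0.2
  endloop
 endfacet
 facet normal 0.963 0.268 -0.006
  outer loop
   vertex 4.6 3.0 3.6
   vertex 4.8 2.2 0.2
   vertex 4.2 4.4 2.0
  endloop
 endfacet
 facet normal -0.756 0.346 -0.556
  outer loop
   vertex 2.4 4.2 1.0
   vertex 1.8 1.6 0.2
   vertex 0.8 3.6 2.8
  endloop
 endfacet
 facet normal -0.397 0.917 -0.047
  outer loop
   vertex 2.4 4.2 1.0
   vertex 0.8 3.6 2.8
   vertex 1.0 3.8 5.0
  endloop
 endfacet
 facet normal -0.138 0.989 0.051
  outer loop
   vertex 2.4 4.2 1.0
   vertex 1.0 3.8 5.0
   vertex 4.2 4.4 2.0
  endloop
 endfacet
 facet normal 0.312 0.651 -0.692
  outer loop
   vertex 2.4 4.2 1.0
   vertex 4.2 4.4 2.0
   vertex 4.8 2.2 0.2
  endloop
 endfacet
 facet normal -0.061 0.306 -0.950
  outer loop
   vertex 2.4 4.2 1.0
   vertex 4.8 2.2 0.2
   vertex 1.8 1.6 0.2
  endloop
 endfacet
 facet normal -0.625 -0.779 0.056
  outer loop
   vertex 1.2 2.4 4.6
   vertex 1.8 1.6 0.2
   vertex 3.6 0.2 0.8
  endloop
 endfacet
 facet normal -0.980 -0.170 0.105
  outer loop
   vertex 1.2 2.4 4.6
   vertex 1.0 3.8 5.0
   vertex 0.8 3.6 2.8
  endloop
 endfacet
 facet normal -0.920 -0.389 -0.055
  outer loop
   vertex 1.2 2.4 4.6
   vertex 0.8 3.6 2.8
   vertex 1.8 1.6 0.2
  endloop
 endfacet
 facet normal 0.424 -0.712 0.560
  outer loop
   vertex 2.2 2.2 4.4
   vertex 3.6 0.2 0.8
   vertex 4.6 3.0 3.6
  endloop
 endfacet
 facet normal -0.085 -0.885 0.458
  outer loop
   vertex 2.2 2.2 4.4
   vertex 1.2 2.4 4.6
   vertex 3.6 0.2 0.8
  endloop
 endfacet
 facet normal 0.343 -0.093 0.935
  outer loop
   vertex 2.2 2.2 4.4
   vertex 4.6 3.0 3.6
   vertex 1.0 3.8 5.0
  endloop
 endfacet
 facet normal 0.141 -0.253 0.957
  outer loop
   vertex 2.2 2.2 4.4
   vertex 1.0 3.8 5.0
   vertex 1.2 2.4 4.6
  endloop
 endfacet
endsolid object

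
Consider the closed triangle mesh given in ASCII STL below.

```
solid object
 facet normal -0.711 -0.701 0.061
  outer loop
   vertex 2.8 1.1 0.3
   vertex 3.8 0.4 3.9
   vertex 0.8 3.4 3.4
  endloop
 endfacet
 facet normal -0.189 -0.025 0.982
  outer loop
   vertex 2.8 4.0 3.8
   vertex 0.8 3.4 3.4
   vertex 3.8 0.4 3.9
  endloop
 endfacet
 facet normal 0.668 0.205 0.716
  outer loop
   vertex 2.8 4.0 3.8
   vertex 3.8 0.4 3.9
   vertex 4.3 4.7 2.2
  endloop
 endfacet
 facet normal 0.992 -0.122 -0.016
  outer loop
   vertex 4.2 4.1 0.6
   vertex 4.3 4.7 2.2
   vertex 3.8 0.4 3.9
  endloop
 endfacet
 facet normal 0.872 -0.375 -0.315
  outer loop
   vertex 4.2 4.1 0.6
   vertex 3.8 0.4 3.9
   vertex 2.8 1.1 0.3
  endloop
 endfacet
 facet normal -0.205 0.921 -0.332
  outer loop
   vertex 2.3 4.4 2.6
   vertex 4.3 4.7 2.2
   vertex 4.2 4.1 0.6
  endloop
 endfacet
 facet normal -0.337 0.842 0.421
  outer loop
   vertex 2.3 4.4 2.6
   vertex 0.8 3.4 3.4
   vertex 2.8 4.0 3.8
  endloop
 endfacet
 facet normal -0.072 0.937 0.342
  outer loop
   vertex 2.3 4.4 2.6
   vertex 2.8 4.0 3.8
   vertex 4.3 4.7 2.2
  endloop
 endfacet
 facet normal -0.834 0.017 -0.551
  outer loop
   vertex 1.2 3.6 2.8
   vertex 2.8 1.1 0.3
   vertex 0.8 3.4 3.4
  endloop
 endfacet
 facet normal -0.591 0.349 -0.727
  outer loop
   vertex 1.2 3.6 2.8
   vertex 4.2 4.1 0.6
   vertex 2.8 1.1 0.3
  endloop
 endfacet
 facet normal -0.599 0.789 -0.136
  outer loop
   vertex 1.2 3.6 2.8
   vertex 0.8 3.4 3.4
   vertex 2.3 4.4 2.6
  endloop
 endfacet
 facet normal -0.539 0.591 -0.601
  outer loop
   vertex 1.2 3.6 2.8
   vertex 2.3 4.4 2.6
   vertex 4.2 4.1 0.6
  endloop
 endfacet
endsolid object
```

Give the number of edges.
18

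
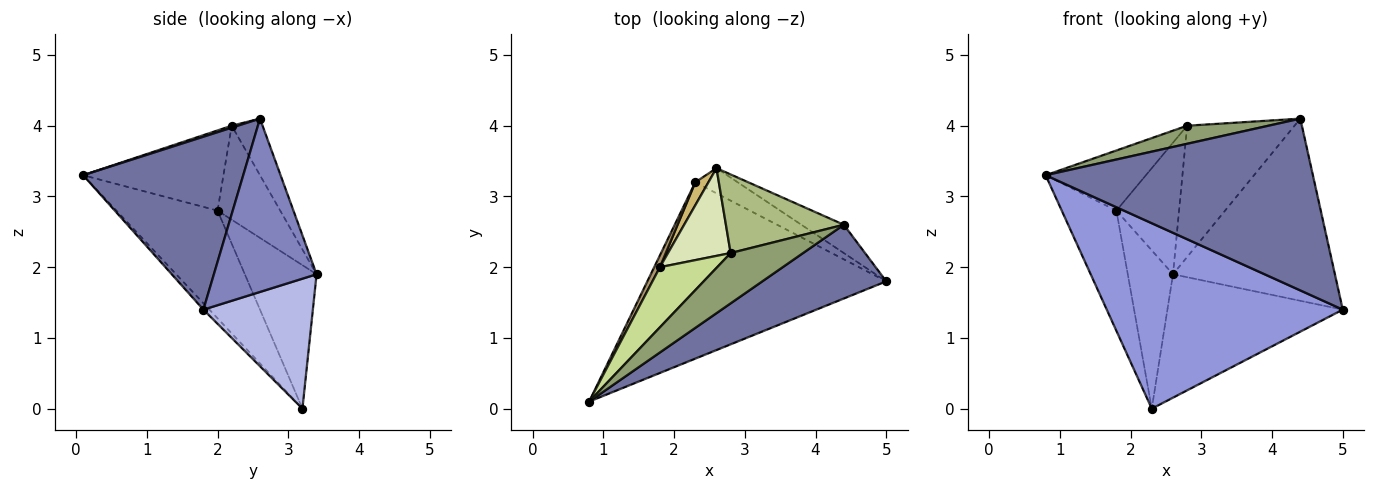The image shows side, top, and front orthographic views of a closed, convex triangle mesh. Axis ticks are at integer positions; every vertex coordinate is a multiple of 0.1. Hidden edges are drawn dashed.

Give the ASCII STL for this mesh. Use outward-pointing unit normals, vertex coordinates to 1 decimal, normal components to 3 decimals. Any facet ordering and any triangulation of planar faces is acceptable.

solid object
 facet normal 0.482 -0.805 0.346
  outer loop
   vertex 4.4 2.6 4.1
   vertex 0.8 0.1 3.3
   vertex 5.0 1.8 1.4
  endloop
 endfacet
 facet normal 0.531 0.837 -0.130
  outer loop
   vertex 4.4 2.6 4.1
   vertex 5.0 1.8 1.4
   vertex 2.6 3.4 1.9
  endloop
 endfacet
 facet normal -0.018 -0.725 -0.689
  outer loop
   vertex 2.3 3.2 0.0
   vertex 5.0 1.8 1.4
   vertex 0.8 0.1 3.3
  endloop
 endfacet
 facet normal 0.522 0.836 -0.170
  outer loop
   vertex 2.3 3.2 0.0
   vertex 2.6 3.4 1.9
   vertex 5.0 1.8 1.4
  endloop
 endfacet
 facet normal 0.026 -0.338 0.941
  outer loop
   vertex 2.8 2.2 4.0
   vertex 0.8 0.1 3.3
   vertex 4.4 2.6 4.1
  endloop
 endfacet
 facet normal -0.239 0.833 0.499
  outer loop
   vertex 2.8 2.2 4.0
   vertex 4.4 2.6 4.1
   vertex 2.6 3.4 1.9
  endloop
 endfacet
 facet normal -0.704 0.503 0.503
  outer loop
   vertex 1.8 2.0 2.8
   vertex 0.8 0.1 3.3
   vertex 2.8 2.2 4.0
  endloop
 endfacet
 facet normal -0.640 0.640 0.426
  outer loop
   vertex 1.8 2.0 2.8
   vertex 2.8 2.2 4.0
   vertex 2.6 3.4 1.9
  endloop
 endfacet
 facet normal -0.879 0.475 0.047
  outer loop
   vertex 1.8 2.0 2.8
   vertex 2.3 3.2 0.0
   vertex 0.8 0.1 3.3
  endloop
 endfacet
 facet normal -0.843 0.532 0.077
  outer loop
   vertex 1.8 2.0 2.8
   vertex 2.6 3.4 1.9
   vertex 2.3 3.2 0.0
  endloop
 endfacet
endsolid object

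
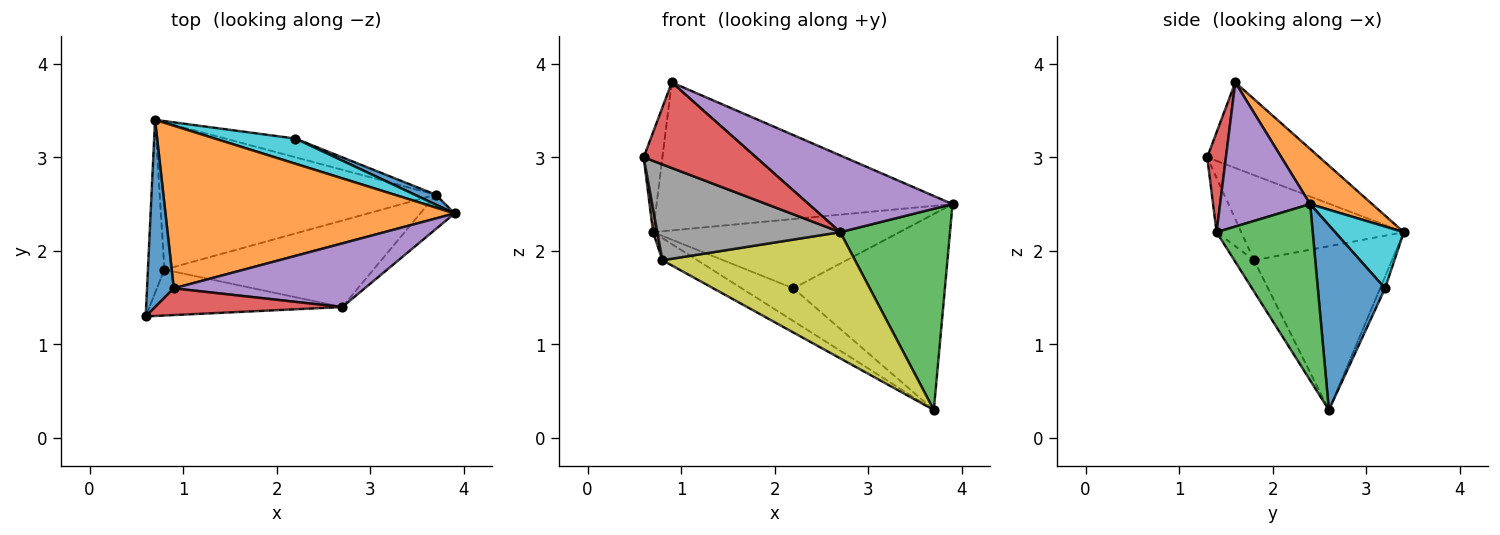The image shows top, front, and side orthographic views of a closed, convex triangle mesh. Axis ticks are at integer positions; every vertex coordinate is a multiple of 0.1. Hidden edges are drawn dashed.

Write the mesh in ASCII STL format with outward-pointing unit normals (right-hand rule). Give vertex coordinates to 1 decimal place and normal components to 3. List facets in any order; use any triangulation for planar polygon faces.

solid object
 facet normal -0.943 0.157 0.295
  outer loop
   vertex 0.9 1.6 3.8
   vertex 0.7 3.4 2.2
   vertex 0.6 1.3 3.0
  endloop
 endfacet
 facet normal 0.140 0.666 0.732
  outer loop
   vertex 0.9 1.6 3.8
   vertex 3.9 2.4 2.5
   vertex 0.7 3.4 2.2
  endloop
 endfacet
 facet normal 0.654 -0.746 -0.127
  outer loop
   vertex 2.7 1.4 2.2
   vertex 3.7 2.6 0.3
   vertex 3.9 2.4 2.5
  endloop
 endfacet
 facet normal 0.157 -0.943 0.295
  outer loop
   vertex 2.7 1.4 2.2
   vertex 0.9 1.6 3.8
   vertex 0.6 1.3 3.0
  endloop
 endfacet
 facet normal 0.434 -0.693 0.575
  outer loop
   vertex 2.7 1.4 2.2
   vertex 3.9 2.4 2.5
   vertex 0.9 1.6 3.8
  endloop
 endfacet
 facet normal -0.981 -0.026 -0.190
  outer loop
   vertex 0.8 1.8 1.9
   vertex 0.6 1.3 3.0
   vertex 0.7 3.4 2.2
  endloop
 endfacet
 facet normal -0.506 0.128 -0.853
  outer loop
   vertex 0.8 1.8 1.9
   vertex 0.7 3.4 2.2
   vertex 3.7 2.6 0.3
  endloop
 endfacet
 facet normal -0.121 -0.895 -0.429
  outer loop
   vertex 0.8 1.8 1.9
   vertex 2.7 1.4 2.2
   vertex 0.6 1.3 3.0
  endloop
 endfacet
 facet normal -0.084 -0.822 -0.563
  outer loop
   vertex 0.8 1.8 1.9
   vertex 3.7 2.6 0.3
   vertex 2.7 1.4 2.2
  endloop
 endfacet
 facet normal 0.253 0.909 0.330
  outer loop
   vertex 2.2 3.2 1.6
   vertex 0.7 3.4 2.2
   vertex 3.9 2.4 2.5
  endloop
 endfacet
 facet normal 0.405 0.913 0.046
  outer loop
   vertex 2.2 3.2 1.6
   vertex 3.9 2.4 2.5
   vertex 3.7 2.6 0.3
  endloop
 endfacet
 facet normal -0.082 0.865 -0.494
  outer loop
   vertex 2.2 3.2 1.6
   vertex 3.7 2.6 0.3
   vertex 0.7 3.4 2.2
  endloop
 endfacet
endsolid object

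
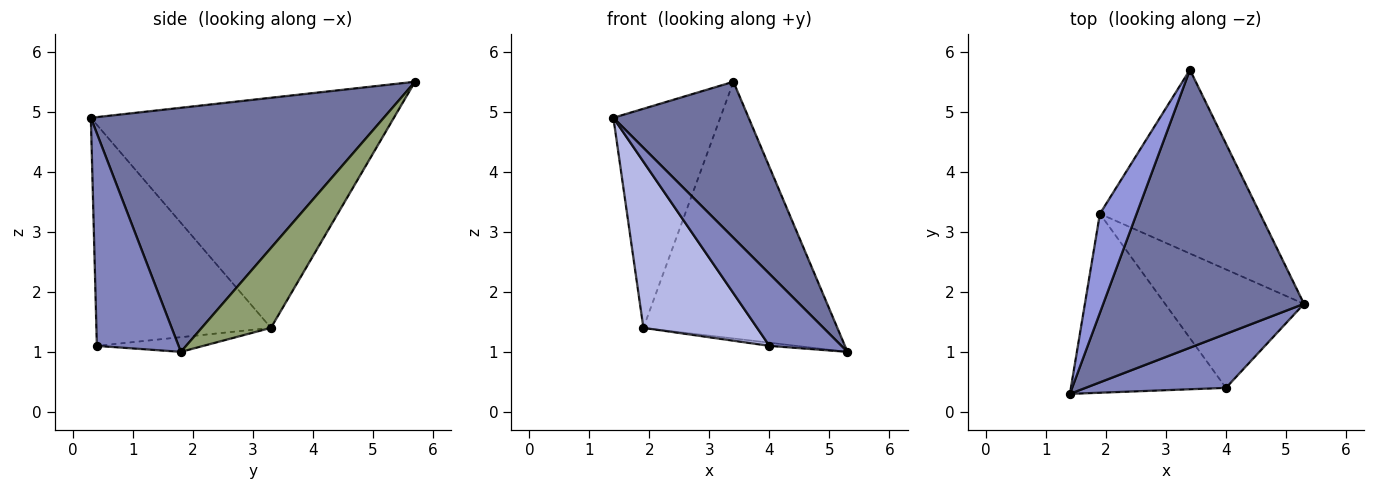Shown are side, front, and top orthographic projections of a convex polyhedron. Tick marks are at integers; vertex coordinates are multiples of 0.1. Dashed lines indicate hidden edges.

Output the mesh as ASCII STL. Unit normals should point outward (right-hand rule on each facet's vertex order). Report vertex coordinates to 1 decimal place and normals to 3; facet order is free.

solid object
 facet normal 0.727 -0.336 0.598
  outer loop
   vertex 3.4 5.7 5.5
   vertex 1.4 0.3 4.9
   vertex 5.3 1.8 1.0
  endloop
 endfacet
 facet normal 0.672 -0.592 0.444
  outer loop
   vertex 4.0 0.4 1.1
   vertex 5.3 1.8 1.0
   vertex 1.4 0.3 4.9
  endloop
 endfacet
 facet normal -0.933 0.329 0.149
  outer loop
   vertex 1.9 3.3 1.4
   vertex 1.4 0.3 4.9
   vertex 3.4 5.7 5.5
  endloop
 endfacet
 facet normal -0.722 -0.471 -0.507
  outer loop
   vertex 1.9 3.3 1.4
   vertex 4.0 0.4 1.1
   vertex 1.4 0.3 4.9
  endloop
 endfacet
 facet normal 0.279 0.781 -0.559
  outer loop
   vertex 1.9 3.3 1.4
   vertex 3.4 5.7 5.5
   vertex 5.3 1.8 1.0
  endloop
 endfacet
 facet normal -0.105 0.027 -0.994
  outer loop
   vertex 1.9 3.3 1.4
   vertex 5.3 1.8 1.0
   vertex 4.0 0.4 1.1
  endloop
 endfacet
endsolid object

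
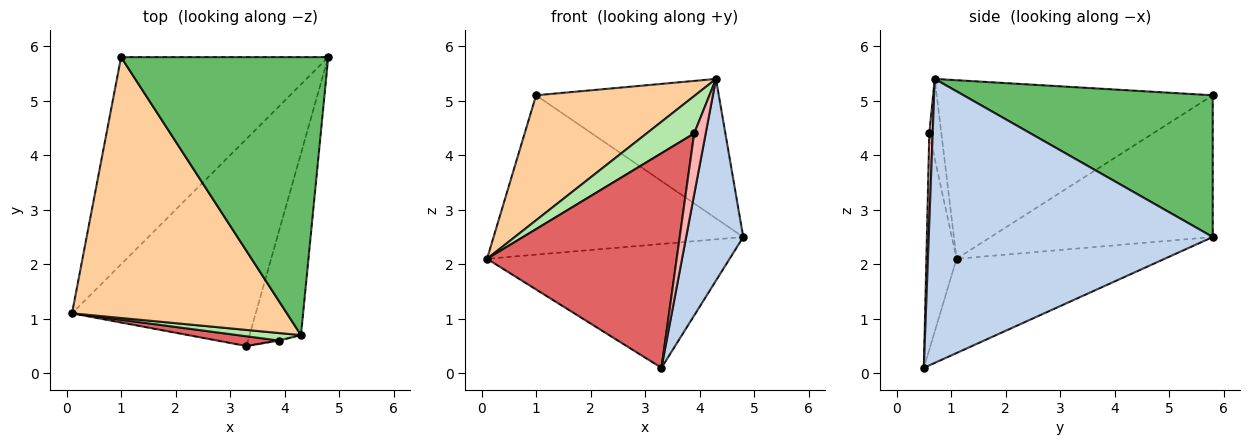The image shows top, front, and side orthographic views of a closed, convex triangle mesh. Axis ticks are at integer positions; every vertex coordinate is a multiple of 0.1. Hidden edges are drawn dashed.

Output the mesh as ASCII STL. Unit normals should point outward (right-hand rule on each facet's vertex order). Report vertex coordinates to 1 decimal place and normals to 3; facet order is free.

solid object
 facet normal -0.403 0.470 -0.786
  outer loop
   vertex 3.3 0.5 0.1
   vertex 0.1 1.1 2.1
   vertex 4.8 5.8 2.5
  endloop
 endfacet
 facet normal 0.965 -0.194 -0.175
  outer loop
   vertex 3.3 0.5 0.1
   vertex 4.8 5.8 2.5
   vertex 4.3 0.7 5.4
  endloop
 endfacet
 facet normal -0.477 0.536 -0.697
  outer loop
   vertex 1.0 5.8 5.1
   vertex 4.8 5.8 2.5
   vertex 0.1 1.1 2.1
  endloop
 endfacet
 facet normal -0.600 -0.346 0.722
  outer loop
   vertex 1.0 5.8 5.1
   vertex 0.1 1.1 2.1
   vertex 4.3 0.7 5.4
  endloop
 endfacet
 facet normal 0.522 0.382 0.763
  outer loop
   vertex 1.0 5.8 5.1
   vertex 4.3 0.7 5.4
   vertex 4.8 5.8 2.5
  endloop
 endfacet
 facet normal -0.241 -0.951 0.192
  outer loop
   vertex 3.9 0.6 4.4
   vertex 4.3 0.7 5.4
   vertex 0.1 1.1 2.1
  endloop
 endfacet
 facet normal -0.157 -0.987 0.045
  outer loop
   vertex 3.9 0.6 4.4
   vertex 0.1 1.1 2.1
   vertex 3.3 0.5 0.1
  endloop
 endfacet
 facet normal 0.283 -0.959 -0.017
  outer loop
   vertex 3.9 0.6 4.4
   vertex 3.3 0.5 0.1
   vertex 4.3 0.7 5.4
  endloop
 endfacet
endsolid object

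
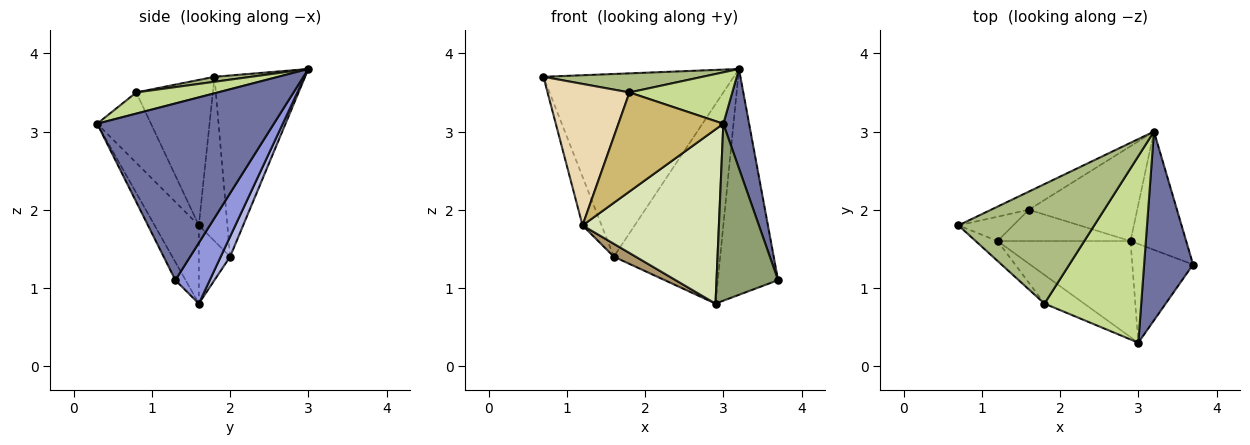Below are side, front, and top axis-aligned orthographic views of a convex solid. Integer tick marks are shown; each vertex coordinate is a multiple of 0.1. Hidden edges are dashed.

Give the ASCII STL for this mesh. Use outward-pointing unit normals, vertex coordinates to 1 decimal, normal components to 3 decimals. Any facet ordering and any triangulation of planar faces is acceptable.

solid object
 facet normal 0.954 -0.139 0.264
  outer loop
   vertex 3.0 0.3 3.1
   vertex 3.7 1.3 1.1
   vertex 3.2 3.0 3.8
  endloop
 endfacet
 facet normal -0.428 0.899 -0.089
  outer loop
   vertex 1.6 2.0 1.4
   vertex 0.7 1.8 3.7
   vertex 3.2 3.0 3.8
  endloop
 endfacet
 facet normal 0.452 0.790 -0.414
  outer loop
   vertex 2.9 1.6 0.8
   vertex 3.2 3.0 3.8
   vertex 3.7 1.3 1.1
  endloop
 endfacet
 facet normal 0.079 0.900 -0.428
  outer loop
   vertex 2.9 1.6 0.8
   vertex 1.6 2.0 1.4
   vertex 3.2 3.0 3.8
  endloop
 endfacet
 facet normal -0.143 -0.864 -0.482
  outer loop
   vertex 2.9 1.6 0.8
   vertex 3.7 1.3 1.1
   vertex 3.0 0.3 3.1
  endloop
 endfacet
 facet normal 0.036 -0.158 0.987
  outer loop
   vertex 1.8 0.8 3.5
   vertex 3.2 3.0 3.8
   vertex 0.7 1.8 3.7
  endloop
 endfacet
 facet normal 0.206 -0.260 0.943
  outer loop
   vertex 1.8 0.8 3.5
   vertex 3.0 0.3 3.1
   vertex 3.2 3.0 3.8
  endloop
 endfacet
 facet normal -0.273 -0.843 -0.464
  outer loop
   vertex 1.2 1.6 1.8
   vertex 2.9 1.6 0.8
   vertex 3.0 0.3 3.1
  endloop
 endfacet
 facet normal -0.478 -0.334 -0.812
  outer loop
   vertex 1.2 1.6 1.8
   vertex 1.6 2.0 1.4
   vertex 2.9 1.6 0.8
  endloop
 endfacet
 facet normal -0.442 -0.862 -0.249
  outer loop
   vertex 1.2 1.6 1.8
   vertex 3.0 0.3 3.1
   vertex 1.8 0.8 3.5
  endloop
 endfacet
 facet normal -0.802 0.535 -0.267
  outer loop
   vertex 1.2 1.6 1.8
   vertex 0.7 1.8 3.7
   vertex 1.6 2.0 1.4
  endloop
 endfacet
 facet normal -0.679 -0.727 -0.102
  outer loop
   vertex 1.2 1.6 1.8
   vertex 1.8 0.8 3.5
   vertex 0.7 1.8 3.7
  endloop
 endfacet
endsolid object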